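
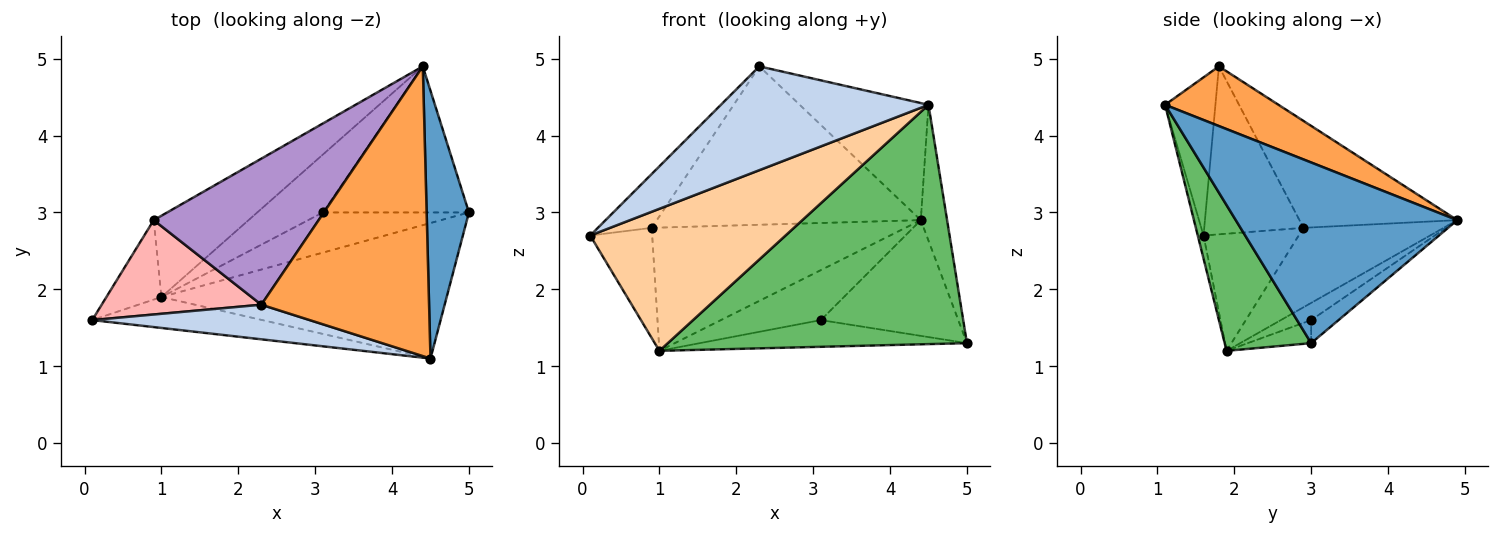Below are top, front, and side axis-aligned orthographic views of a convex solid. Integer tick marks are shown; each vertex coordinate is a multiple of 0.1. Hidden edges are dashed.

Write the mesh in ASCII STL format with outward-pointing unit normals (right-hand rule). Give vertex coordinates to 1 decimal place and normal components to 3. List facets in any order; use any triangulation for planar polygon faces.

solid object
 facet normal 0.967 0.115 0.226
  outer loop
   vertex 4.5 1.1 4.4
   vertex 5.0 3.0 1.3
   vertex 4.4 4.9 2.9
  endloop
 endfacet
 facet normal -0.224 -0.925 0.308
  outer loop
   vertex 2.3 1.8 4.9
   vertex 0.1 1.6 2.7
   vertex 4.5 1.1 4.4
  endloop
 endfacet
 facet normal 0.313 0.356 0.880
  outer loop
   vertex 2.3 1.8 4.9
   vertex 4.5 1.1 4.4
   vertex 4.4 4.9 2.9
  endloop
 endfacet
 facet normal -0.029 -0.977 -0.213
  outer loop
   vertex 1.0 1.9 1.2
   vertex 4.5 1.1 4.4
   vertex 0.1 1.6 2.7
  endloop
 endfacet
 facet normal 0.244 -0.844 -0.478
  outer loop
   vertex 1.0 1.9 1.2
   vertex 5.0 3.0 1.3
   vertex 4.5 1.1 4.4
  endloop
 endfacet
 facet normal -0.780 0.508 -0.366
  outer loop
   vertex 0.9 2.9 2.8
   vertex 1.0 1.9 1.2
   vertex 0.1 1.6 2.7
  endloop
 endfacet
 facet normal -0.419 0.758 -0.500
  outer loop
   vertex 0.9 2.9 2.8
   vertex 4.4 4.9 2.9
   vertex 1.0 1.9 1.2
  endloop
 endfacet
 facet normal -0.675 0.366 0.641
  outer loop
   vertex 0.9 2.9 2.8
   vertex 0.1 1.6 2.7
   vertex 2.3 1.8 4.9
  endloop
 endfacet
 facet normal -0.402 0.673 0.621
  outer loop
   vertex 0.9 2.9 2.8
   vertex 2.3 1.8 4.9
   vertex 4.4 4.9 2.9
  endloop
 endfacet
 facet normal -0.123 0.616 -0.778
  outer loop
   vertex 3.1 3.0 1.6
   vertex 4.4 4.9 2.9
   vertex 5.0 3.0 1.3
  endloop
 endfacet
 facet normal -0.130 0.549 -0.826
  outer loop
   vertex 3.1 3.0 1.6
   vertex 5.0 3.0 1.3
   vertex 1.0 1.9 1.2
  endloop
 endfacet
 facet normal -0.194 0.641 -0.743
  outer loop
   vertex 3.1 3.0 1.6
   vertex 1.0 1.9 1.2
   vertex 4.4 4.9 2.9
  endloop
 endfacet
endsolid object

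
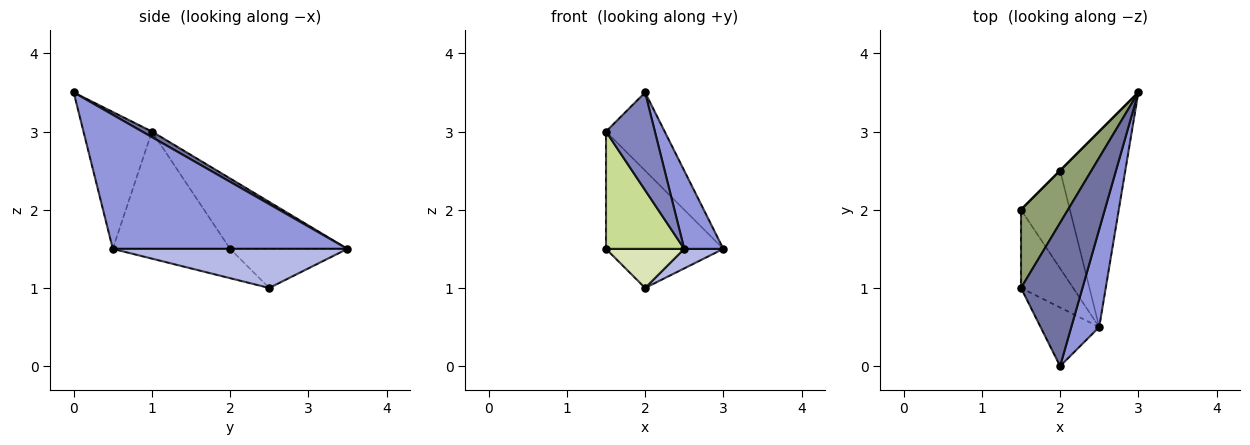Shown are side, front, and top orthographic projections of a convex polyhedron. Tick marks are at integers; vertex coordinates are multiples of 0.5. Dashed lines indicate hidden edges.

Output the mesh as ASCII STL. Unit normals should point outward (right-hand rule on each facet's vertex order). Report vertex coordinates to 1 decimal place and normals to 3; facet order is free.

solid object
 facet normal 0.080 0.477 0.875
  outer loop
   vertex 2.0 0.0 3.5
   vertex 3.0 3.5 1.5
   vertex 1.5 1.0 3.0
  endloop
 endfacet
 facet normal -0.768 -0.549 -0.329
  outer loop
   vertex 2.5 0.5 1.5
   vertex 2.0 0.0 3.5
   vertex 1.5 1.0 3.0
  endloop
 endfacet
 facet normal 0.966 -0.161 0.201
  outer loop
   vertex 2.5 0.5 1.5
   vertex 3.0 3.5 1.5
   vertex 2.0 0.0 3.5
  endloop
 endfacet
 facet normal 0.513 -0.085 -0.854
  outer loop
   vertex 2.5 0.5 1.5
   vertex 2.0 2.5 1.0
   vertex 3.0 3.5 1.5
  endloop
 endfacet
 facet normal -0.640 0.640 0.426
  outer loop
   vertex 1.5 2.0 1.5
   vertex 1.5 1.0 3.0
   vertex 3.0 3.5 1.5
  endloop
 endfacet
 facet normal -0.707 0.707 0.000
  outer loop
   vertex 1.5 2.0 1.5
   vertex 3.0 3.5 1.5
   vertex 2.0 2.5 1.0
  endloop
 endfacet
 facet normal -0.780 -0.520 -0.347
  outer loop
   vertex 1.5 2.0 1.5
   vertex 2.5 0.5 1.5
   vertex 1.5 1.0 3.0
  endloop
 endfacet
 facet normal -0.487 -0.324 -0.811
  outer loop
   vertex 1.5 2.0 1.5
   vertex 2.0 2.5 1.0
   vertex 2.5 0.5 1.5
  endloop
 endfacet
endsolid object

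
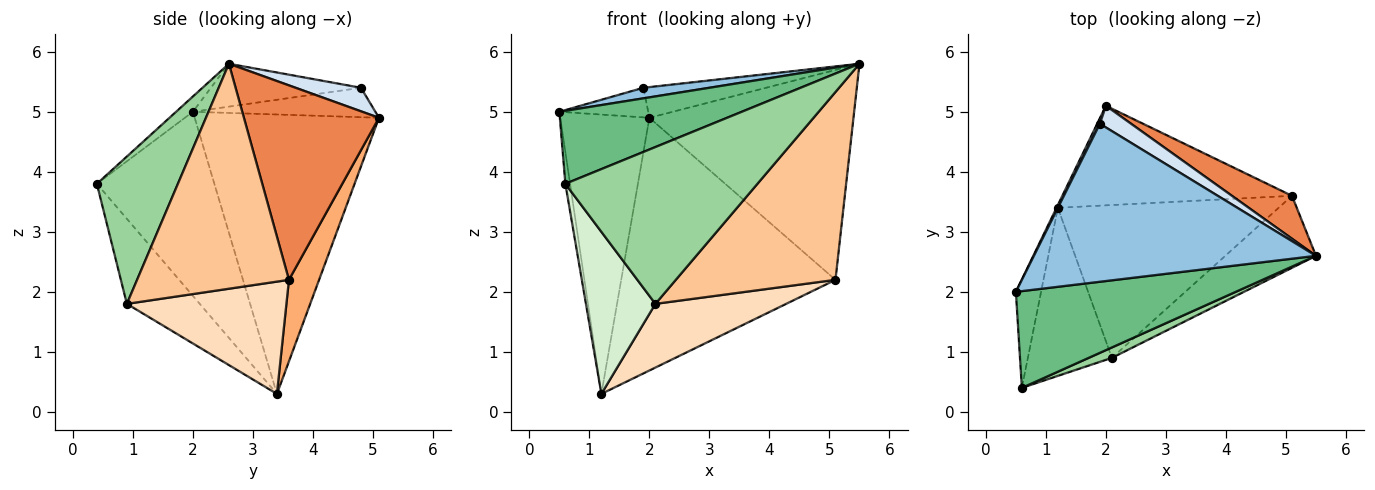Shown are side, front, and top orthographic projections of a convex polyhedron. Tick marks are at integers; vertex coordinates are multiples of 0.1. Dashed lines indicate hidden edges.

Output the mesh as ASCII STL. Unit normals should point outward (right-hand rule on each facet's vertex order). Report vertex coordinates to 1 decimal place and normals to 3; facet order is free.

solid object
 facet normal -0.900 0.435 -0.004
  outer loop
   vertex 1.2 3.4 0.3
   vertex 0.5 2.0 5.0
   vertex 2.0 5.1 4.9
  endloop
 endfacet
 facet normal -0.150 -0.066 0.986
  outer loop
   vertex 1.9 4.8 5.4
   vertex 0.5 2.0 5.0
   vertex 5.5 2.6 5.8
  endloop
 endfacet
 facet normal -0.896 0.436 0.083
  outer loop
   vertex 1.9 4.8 5.4
   vertex 2.0 5.1 4.9
   vertex 0.5 2.0 5.0
  endloop
 endfacet
 facet normal 0.399 0.749 0.529
  outer loop
   vertex 1.9 4.8 5.4
   vertex 5.5 2.6 5.8
   vertex 2.0 5.1 4.9
  endloop
 endfacet
 facet normal 0.544 0.822 0.168
  outer loop
   vertex 5.1 3.6 2.2
   vertex 2.0 5.1 4.9
   vertex 5.5 2.6 5.8
  endloop
 endfacet
 facet normal 0.130 0.923 -0.363
  outer loop
   vertex 5.1 3.6 2.2
   vertex 1.2 3.4 0.3
   vertex 2.0 5.1 4.9
  endloop
 endfacet
 facet normal 0.664 -0.698 -0.268
  outer loop
   vertex 5.1 3.6 2.2
   vertex 5.5 2.6 5.8
   vertex 2.1 0.9 1.8
  endloop
 endfacet
 facet normal 0.425 -0.348 -0.836
  outer loop
   vertex 5.1 3.6 2.2
   vertex 2.1 0.9 1.8
   vertex 1.2 3.4 0.3
  endloop
 endfacet
 facet normal -0.055 -0.601 0.797
  outer loop
   vertex 0.6 0.4 3.8
   vertex 5.5 2.6 5.8
   vertex 0.5 2.0 5.0
  endloop
 endfacet
 facet normal 0.388 -0.920 0.061
  outer loop
   vertex 0.6 0.4 3.8
   vertex 2.1 0.9 1.8
   vertex 5.5 2.6 5.8
  endloop
 endfacet
 facet normal -0.990 0.040 -0.136
  outer loop
   vertex 0.6 0.4 3.8
   vertex 0.5 2.0 5.0
   vertex 1.2 3.4 0.3
  endloop
 endfacet
 facet normal -0.589 -0.561 -0.582
  outer loop
   vertex 0.6 0.4 3.8
   vertex 1.2 3.4 0.3
   vertex 2.1 0.9 1.8
  endloop
 endfacet
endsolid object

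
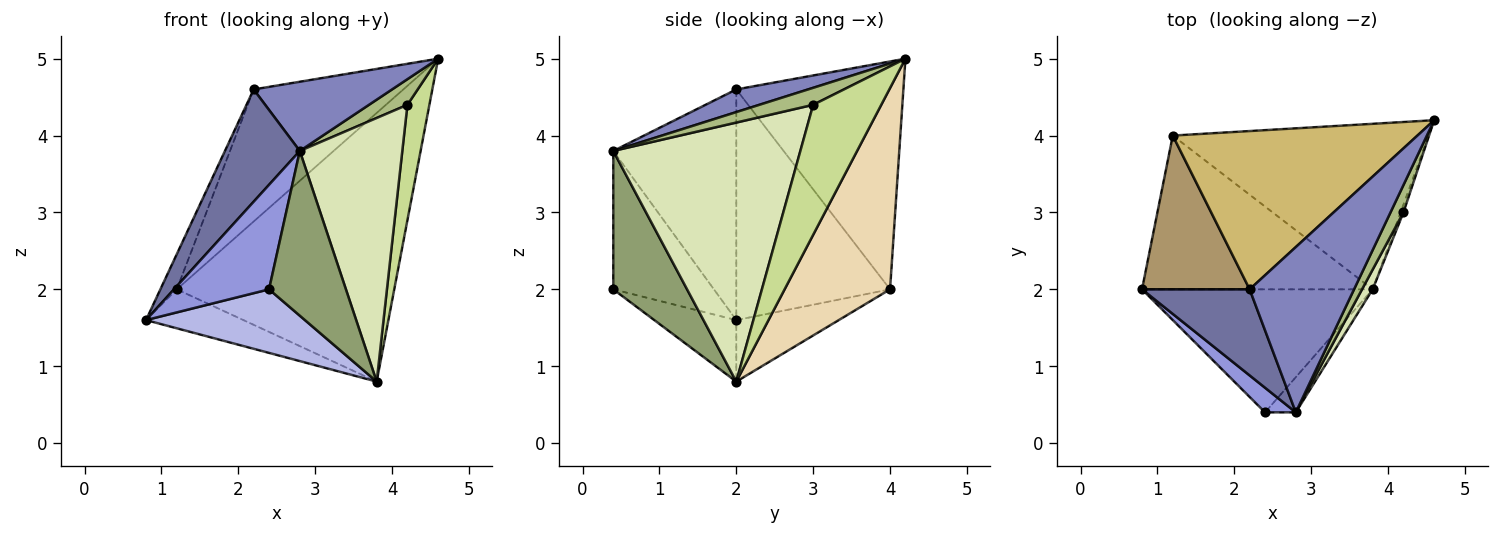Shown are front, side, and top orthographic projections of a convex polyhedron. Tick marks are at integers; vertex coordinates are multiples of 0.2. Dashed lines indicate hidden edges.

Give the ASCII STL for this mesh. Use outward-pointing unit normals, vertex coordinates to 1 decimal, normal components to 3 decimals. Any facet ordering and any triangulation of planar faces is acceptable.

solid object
 facet normal -0.794 -0.483 0.370
  outer loop
   vertex 2.2 2.0 4.6
   vertex 0.8 2.0 1.6
   vertex 2.8 0.4 3.8
  endloop
 endfacet
 facet normal 0.196 -0.379 0.904
  outer loop
   vertex 2.2 2.0 4.6
   vertex 2.8 0.4 3.8
   vertex 4.6 4.2 5.0
  endloop
 endfacet
 facet normal -0.718 -0.678 0.159
  outer loop
   vertex 2.4 0.4 2.0
   vertex 2.8 0.4 3.8
   vertex 0.8 2.0 1.6
  endloop
 endfacet
 facet normal -0.231 -0.447 -0.864
  outer loop
   vertex 2.4 0.4 2.0
   vertex 0.8 2.0 1.6
   vertex 3.8 2.0 0.8
  endloop
 endfacet
 facet normal 0.684 -0.713 -0.152
  outer loop
   vertex 2.4 0.4 2.0
   vertex 3.8 2.0 0.8
   vertex 2.8 0.4 3.8
  endloop
 endfacet
 facet normal 0.692 -0.494 0.527
  outer loop
   vertex 4.2 3.0 4.4
   vertex 4.6 4.2 5.0
   vertex 2.8 0.4 3.8
  endloop
 endfacet
 facet normal 0.952 -0.307 -0.020
  outer loop
   vertex 4.2 3.0 4.4
   vertex 3.8 2.0 0.8
   vertex 4.6 4.2 5.0
  endloop
 endfacet
 facet normal 0.876 -0.480 0.036
  outer loop
   vertex 4.2 3.0 4.4
   vertex 2.8 0.4 3.8
   vertex 3.8 2.0 0.8
  endloop
 endfacet
 facet normal -0.902 0.096 0.421
  outer loop
   vertex 1.2 4.0 2.0
   vertex 0.8 2.0 1.6
   vertex 2.2 2.0 4.6
  endloop
 endfacet
 facet normal -0.582 0.521 0.625
  outer loop
   vertex 1.2 4.0 2.0
   vertex 2.2 2.0 4.6
   vertex 4.6 4.2 5.0
  endloop
 endfacet
 facet normal -0.250 0.238 -0.939
  outer loop
   vertex 1.2 4.0 2.0
   vertex 3.8 2.0 0.8
   vertex 0.8 2.0 1.6
  endloop
 endfacet
 facet normal 0.382 0.787 -0.485
  outer loop
   vertex 1.2 4.0 2.0
   vertex 4.6 4.2 5.0
   vertex 3.8 2.0 0.8
  endloop
 endfacet
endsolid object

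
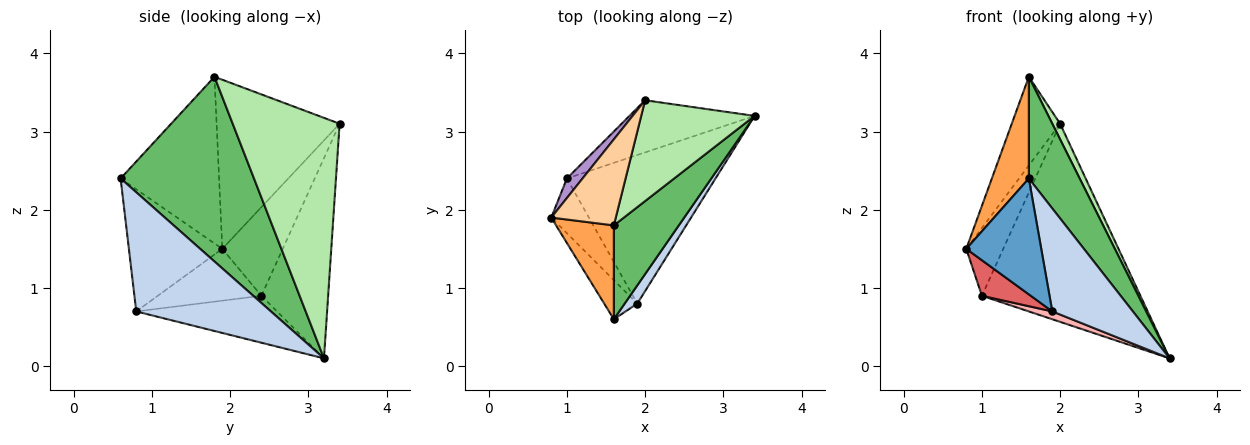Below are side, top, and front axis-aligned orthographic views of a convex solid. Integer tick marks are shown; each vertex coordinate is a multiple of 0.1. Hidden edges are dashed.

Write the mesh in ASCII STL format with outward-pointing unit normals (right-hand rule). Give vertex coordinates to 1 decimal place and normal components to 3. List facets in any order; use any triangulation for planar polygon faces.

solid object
 facet normal -0.763 -0.613 -0.207
  outer loop
   vertex 1.9 0.8 0.7
   vertex 1.6 0.6 2.4
   vertex 0.8 1.9 1.5
  endloop
 endfacet
 facet normal 0.855 -0.511 0.091
  outer loop
   vertex 1.9 0.8 0.7
   vertex 3.4 3.2 0.1
   vertex 1.6 0.6 2.4
  endloop
 endfacet
 facet normal -0.890 -0.334 0.309
  outer loop
   vertex 1.6 1.8 3.7
   vertex 0.8 1.9 1.5
   vertex 1.6 0.6 2.4
  endloop
 endfacet
 facet normal -0.877 0.345 0.335
  outer loop
   vertex 1.6 1.8 3.7
   vertex 2.0 3.4 3.1
   vertex 0.8 1.9 1.5
  endloop
 endfacet
 facet normal 0.888 -0.338 0.312
  outer loop
   vertex 1.6 1.8 3.7
   vertex 1.6 0.6 2.4
   vertex 3.4 3.2 0.1
  endloop
 endfacet
 facet normal 0.903 -0.066 0.426
  outer loop
   vertex 1.6 1.8 3.7
   vertex 3.4 3.2 0.1
   vertex 2.0 3.4 3.1
  endloop
 endfacet
 facet normal -0.756 -0.357 -0.549
  outer loop
   vertex 1.0 2.4 0.9
   vertex 1.9 0.8 0.7
   vertex 0.8 1.9 1.5
  endloop
 endfacet
 facet normal -0.301 -0.050 -0.952
  outer loop
   vertex 1.0 2.4 0.9
   vertex 3.4 3.2 0.1
   vertex 1.9 0.8 0.7
  endloop
 endfacet
 facet normal -0.844 0.516 0.149
  outer loop
   vertex 1.0 2.4 0.9
   vertex 0.8 1.9 1.5
   vertex 2.0 3.4 3.1
  endloop
 endfacet
 facet normal -0.377 0.896 -0.236
  outer loop
   vertex 1.0 2.4 0.9
   vertex 2.0 3.4 3.1
   vertex 3.4 3.2 0.1
  endloop
 endfacet
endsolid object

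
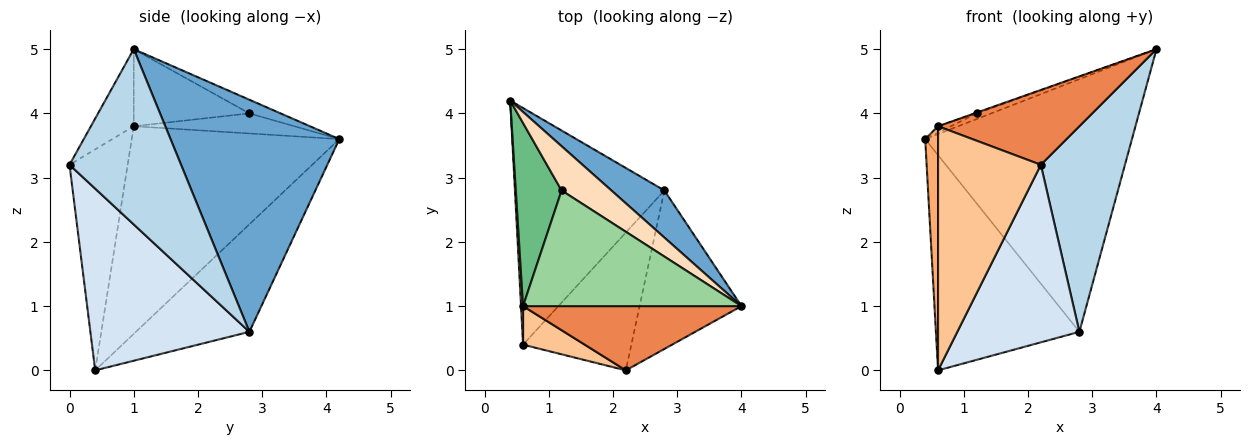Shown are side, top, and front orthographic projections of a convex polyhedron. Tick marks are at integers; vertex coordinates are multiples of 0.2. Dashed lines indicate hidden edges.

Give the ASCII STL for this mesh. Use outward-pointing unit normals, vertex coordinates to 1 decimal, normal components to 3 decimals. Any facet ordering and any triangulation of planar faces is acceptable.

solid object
 facet normal 0.626 0.767 0.143
  outer loop
   vertex 2.8 2.8 0.6
   vertex 0.4 4.2 3.6
   vertex 4.0 1.0 5.0
  endloop
 endfacet
 facet normal -0.470 0.594 -0.653
  outer loop
   vertex 2.8 2.8 0.6
   vertex 0.6 0.4 0.0
   vertex 0.4 4.2 3.6
  endloop
 endfacet
 facet normal 0.724 -0.546 -0.421
  outer loop
   vertex 2.8 2.8 0.6
   vertex 4.0 1.0 5.0
   vertex 2.2 0.0 3.2
  endloop
 endfacet
 facet normal 0.717 -0.551 -0.427
  outer loop
   vertex 2.8 2.8 0.6
   vertex 2.2 0.0 3.2
   vertex 0.6 0.4 0.0
  endloop
 endfacet
 facet normal -0.224 -0.739 0.635
  outer loop
   vertex 0.6 1.0 3.8
   vertex 2.2 0.0 3.2
   vertex 4.0 1.0 5.0
  endloop
 endfacet
 facet normal -0.998 -0.062 0.010
  outer loop
   vertex 0.6 1.0 3.8
   vertex 0.4 4.2 3.6
   vertex 0.6 0.4 0.0
  endloop
 endfacet
 facet normal -0.488 -0.862 0.136
  outer loop
   vertex 0.6 1.0 3.8
   vertex 0.6 0.4 0.0
   vertex 2.2 0.0 3.2
  endloop
 endfacet
 facet normal -0.262 0.123 0.957
  outer loop
   vertex 1.2 2.8 4.0
   vertex 4.0 1.0 5.0
   vertex 0.4 4.2 3.6
  endloop
 endfacet
 facet normal -0.401 0.032 0.915
  outer loop
   vertex 1.2 2.8 4.0
   vertex 0.4 4.2 3.6
   vertex 0.6 1.0 3.8
  endloop
 endfacet
 facet normal -0.333 0.006 0.943
  outer loop
   vertex 1.2 2.8 4.0
   vertex 0.6 1.0 3.8
   vertex 4.0 1.0 5.0
  endloop
 endfacet
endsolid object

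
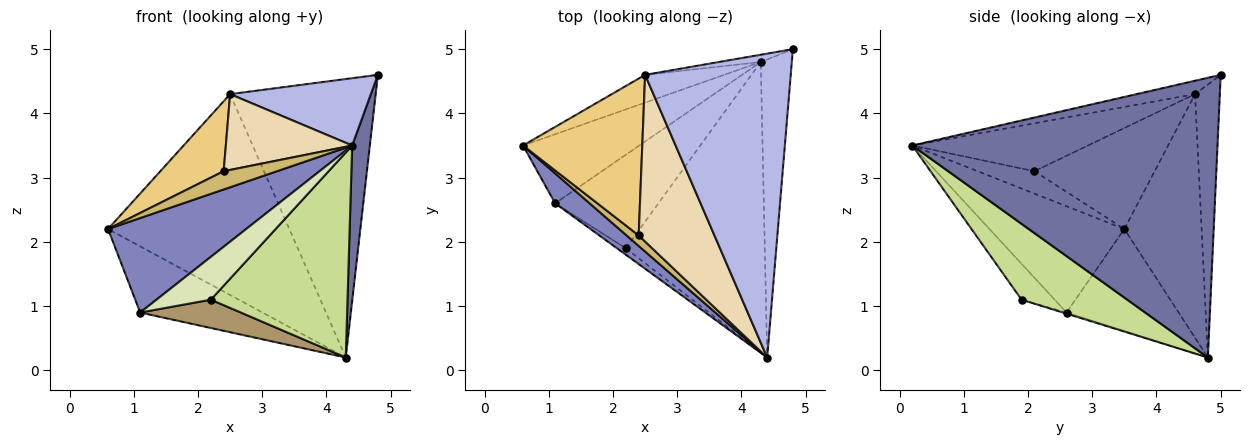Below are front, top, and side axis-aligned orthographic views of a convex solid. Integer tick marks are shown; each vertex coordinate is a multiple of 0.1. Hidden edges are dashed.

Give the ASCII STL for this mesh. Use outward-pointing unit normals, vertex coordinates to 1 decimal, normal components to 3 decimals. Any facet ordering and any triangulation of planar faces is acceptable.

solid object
 facet normal 0.992 -0.057 -0.110
  outer loop
   vertex 4.3 4.8 0.2
   vertex 4.8 5.0 4.6
   vertex 4.4 0.2 3.5
  endloop
 endfacet
 facet normal -0.681 -0.698 0.221
  outer loop
   vertex 1.1 2.6 0.9
   vertex 4.4 0.2 3.5
   vertex 0.6 3.5 2.2
  endloop
 endfacet
 facet normal -0.535 0.584 -0.610
  outer loop
   vertex 1.1 2.6 0.9
   vertex 0.6 3.5 2.2
   vertex 4.3 4.8 0.2
  endloop
 endfacet
 facet normal -0.089 -0.215 0.972
  outer loop
   vertex 2.5 4.6 4.3
   vertex 4.4 0.2 3.5
   vertex 4.8 5.0 4.6
  endloop
 endfacet
 facet normal -0.389 0.913 -0.126
  outer loop
   vertex 2.5 4.6 4.3
   vertex 4.3 4.8 0.2
   vertex 0.6 3.5 2.2
  endloop
 endfacet
 facet normal -0.168 0.985 -0.026
  outer loop
   vertex 2.5 4.6 4.3
   vertex 4.8 5.0 4.6
   vertex 4.3 4.8 0.2
  endloop
 endfacet
 facet normal 0.407 -0.527 -0.746
  outer loop
   vertex 2.2 1.9 1.1
   vertex 4.3 4.8 0.2
   vertex 4.4 0.2 3.5
  endloop
 endfacet
 facet normal -0.516 -0.847 -0.127
  outer loop
   vertex 2.2 1.9 1.1
   vertex 4.4 0.2 3.5
   vertex 1.1 2.6 0.9
  endloop
 endfacet
 facet normal -0.010 -0.290 -0.957
  outer loop
   vertex 2.2 1.9 1.1
   vertex 1.1 2.6 0.9
   vertex 4.3 4.8 0.2
  endloop
 endfacet
 facet normal -0.678 -0.637 0.366
  outer loop
   vertex 2.4 2.1 3.1
   vertex 0.6 3.5 2.2
   vertex 4.4 0.2 3.5
  endloop
 endfacet
 facet normal -0.612 -0.322 0.722
  outer loop
   vertex 2.4 2.1 3.1
   vertex 2.5 4.6 4.3
   vertex 0.6 3.5 2.2
  endloop
 endfacet
 facet normal -0.499 -0.359 0.789
  outer loop
   vertex 2.4 2.1 3.1
   vertex 4.4 0.2 3.5
   vertex 2.5 4.6 4.3
  endloop
 endfacet
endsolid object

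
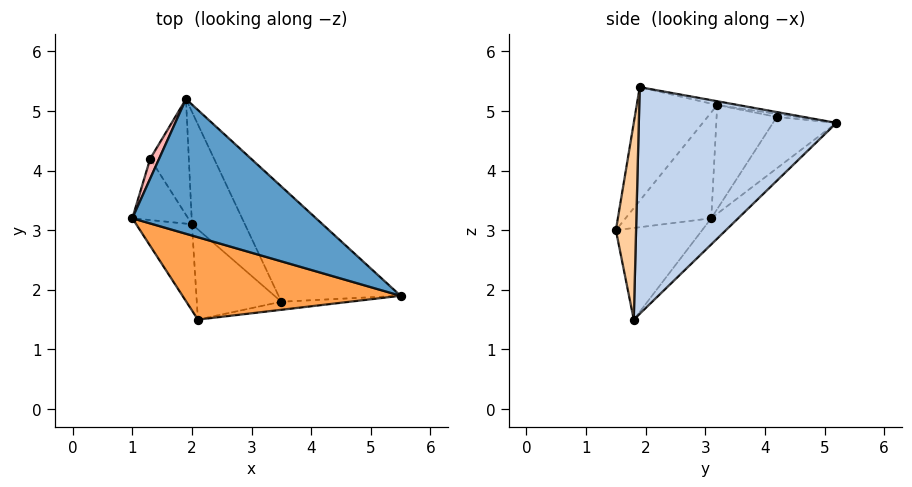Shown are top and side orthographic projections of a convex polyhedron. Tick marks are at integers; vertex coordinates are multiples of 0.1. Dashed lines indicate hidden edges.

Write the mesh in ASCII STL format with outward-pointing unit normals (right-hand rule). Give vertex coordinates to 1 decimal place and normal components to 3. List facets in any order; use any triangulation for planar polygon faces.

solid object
 facet normal -0.020 0.157 0.987
  outer loop
   vertex 1.9 5.2 4.8
   vertex 1.0 3.2 5.1
   vertex 5.5 1.9 5.4
  endloop
 endfacet
 facet normal 0.663 0.658 -0.357
  outer loop
   vertex 3.5 1.8 1.5
   vertex 1.9 5.2 4.8
   vertex 5.5 1.9 5.4
  endloop
 endfacet
 facet normal -0.269 -0.813 0.517
  outer loop
   vertex 2.1 1.5 3.0
   vertex 5.5 1.9 5.4
   vertex 1.0 3.2 5.1
  endloop
 endfacet
 facet normal 0.154 -0.987 -0.054
  outer loop
   vertex 2.1 1.5 3.0
   vertex 3.5 1.8 1.5
   vertex 5.5 1.9 5.4
  endloop
 endfacet
 facet normal -0.369 0.552 -0.748
  outer loop
   vertex 2.0 3.1 3.2
   vertex 1.9 5.2 4.8
   vertex 3.5 1.8 1.5
  endloop
 endfacet
 facet normal -0.734 0.039 -0.678
  outer loop
   vertex 2.0 3.1 3.2
   vertex 3.5 1.8 1.5
   vertex 2.1 1.5 3.0
  endloop
 endfacet
 facet normal -0.885 0.003 -0.466
  outer loop
   vertex 2.0 3.1 3.2
   vertex 2.1 1.5 3.0
   vertex 1.0 3.2 5.1
  endloop
 endfacet
 facet normal -0.304 0.274 0.912
  outer loop
   vertex 1.3 4.2 4.9
   vertex 1.0 3.2 5.1
   vertex 1.9 5.2 4.8
  endloop
 endfacet
 facet normal -0.869 0.167 -0.466
  outer loop
   vertex 1.3 4.2 4.9
   vertex 2.0 3.1 3.2
   vertex 1.0 3.2 5.1
  endloop
 endfacet
 facet normal -0.737 0.387 -0.554
  outer loop
   vertex 1.3 4.2 4.9
   vertex 1.9 5.2 4.8
   vertex 2.0 3.1 3.2
  endloop
 endfacet
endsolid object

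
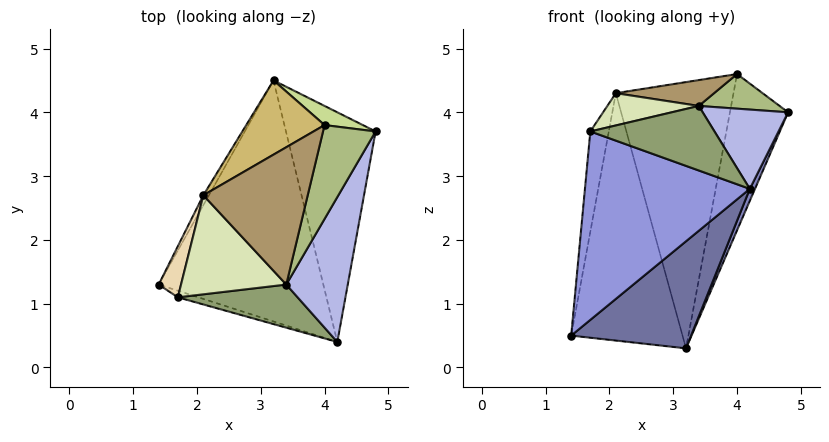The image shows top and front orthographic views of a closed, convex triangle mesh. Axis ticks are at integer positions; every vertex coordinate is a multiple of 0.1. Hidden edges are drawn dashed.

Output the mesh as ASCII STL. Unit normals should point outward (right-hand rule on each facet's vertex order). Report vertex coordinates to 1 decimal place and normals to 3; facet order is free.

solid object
 facet normal 0.527 -0.345 -0.777
  outer loop
   vertex 3.2 4.5 0.3
   vertex 4.2 0.4 2.8
   vertex 1.4 1.3 0.5
  endloop
 endfacet
 facet normal 0.916 -0.021 -0.401
  outer loop
   vertex 3.2 4.5 0.3
   vertex 4.8 3.7 4.0
   vertex 4.2 0.4 2.8
  endloop
 endfacet
 facet normal -0.281 -0.959 -0.034
  outer loop
   vertex 1.7 1.1 3.7
   vertex 1.4 1.3 0.5
   vertex 4.2 0.4 2.8
  endloop
 endfacet
 facet normal 0.663 -0.359 0.657
  outer loop
   vertex 3.4 1.3 4.1
   vertex 4.2 0.4 2.8
   vertex 4.8 3.7 4.0
  endloop
 endfacet
 facet normal -0.033 -0.831 0.555
  outer loop
   vertex 3.4 1.3 4.1
   vertex 1.7 1.1 3.7
   vertex 4.2 0.4 2.8
  endloop
 endfacet
 facet normal 0.551 -0.289 0.783
  outer loop
   vertex 4.0 3.8 4.6
   vertex 3.4 1.3 4.1
   vertex 4.8 3.7 4.0
  endloop
 endfacet
 facet normal 0.210 0.970 0.119
  outer loop
   vertex 4.0 3.8 4.6
   vertex 4.8 3.7 4.0
   vertex 3.2 4.5 0.3
  endloop
 endfacet
 facet normal -0.184 -0.304 0.935
  outer loop
   vertex 2.1 2.7 4.3
   vertex 1.7 1.1 3.7
   vertex 3.4 1.3 4.1
  endloop
 endfacet
 facet normal -0.048 -0.185 0.982
  outer loop
   vertex 2.1 2.7 4.3
   vertex 3.4 1.3 4.1
   vertex 4.0 3.8 4.6
  endloop
 endfacet
 facet normal -0.515 0.826 0.230
  outer loop
   vertex 2.1 2.7 4.3
   vertex 4.0 3.8 4.6
   vertex 3.2 4.5 0.3
  endloop
 endfacet
 facet normal -0.872 0.489 -0.020
  outer loop
   vertex 2.1 2.7 4.3
   vertex 3.2 4.5 0.3
   vertex 1.4 1.3 0.5
  endloop
 endfacet
 facet normal -0.973 0.204 0.104
  outer loop
   vertex 2.1 2.7 4.3
   vertex 1.4 1.3 0.5
   vertex 1.7 1.1 3.7
  endloop
 endfacet
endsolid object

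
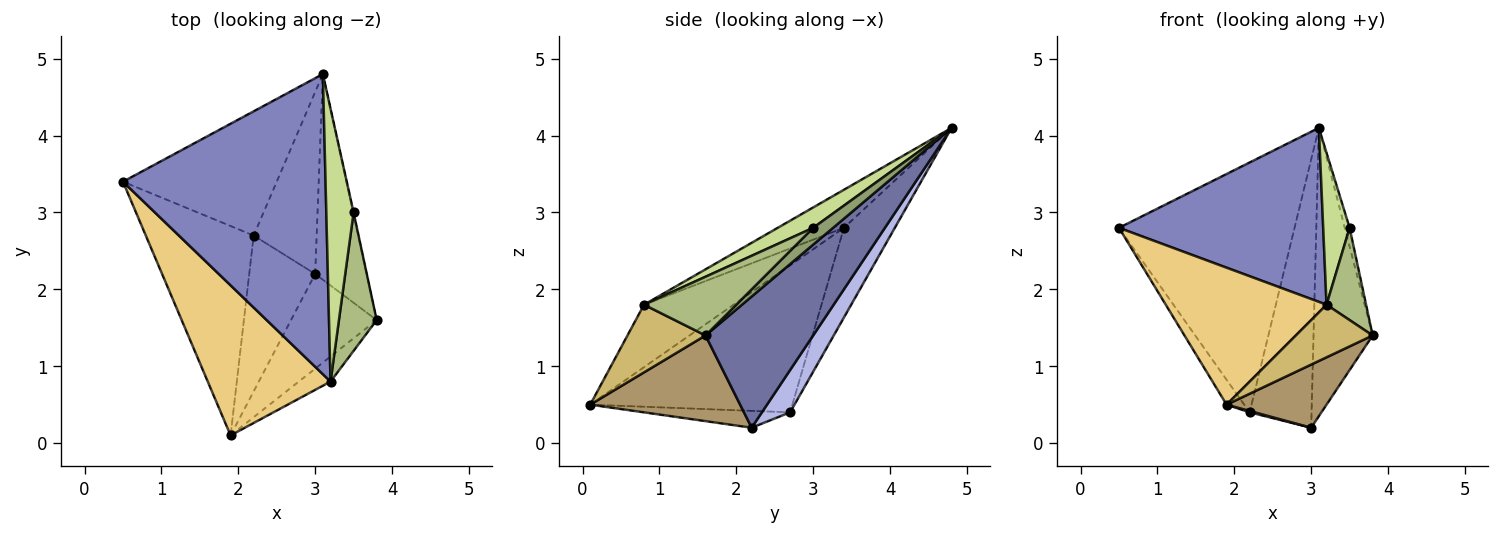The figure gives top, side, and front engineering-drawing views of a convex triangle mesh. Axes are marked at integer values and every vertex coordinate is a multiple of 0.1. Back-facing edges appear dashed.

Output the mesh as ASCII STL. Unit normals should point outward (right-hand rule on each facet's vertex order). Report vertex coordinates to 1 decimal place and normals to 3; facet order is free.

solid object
 facet normal 0.829 0.455 -0.325
  outer loop
   vertex 3.0 2.2 0.2
   vertex 3.1 4.8 4.1
   vertex 3.8 1.6 1.4
  endloop
 endfacet
 facet normal -0.160 -0.495 0.854
  outer loop
   vertex 3.2 0.8 1.8
   vertex 3.1 4.8 4.1
   vertex 0.5 3.4 2.8
  endloop
 endfacet
 facet normal -0.251 0.867 -0.431
  outer loop
   vertex 2.2 2.7 0.4
   vertex 0.5 3.4 2.8
   vertex 3.1 4.8 4.1
  endloop
 endfacet
 facet normal 0.353 0.774 -0.525
  outer loop
   vertex 2.2 2.7 0.4
   vertex 3.1 4.8 4.1
   vertex 3.0 2.2 0.2
  endloop
 endfacet
 facet normal 0.971 0.236 -0.028
  outer loop
   vertex 3.5 3.0 2.8
   vertex 3.8 1.6 1.4
   vertex 3.1 4.8 4.1
  endloop
 endfacet
 facet normal 0.791 -0.339 0.509
  outer loop
   vertex 3.5 3.0 2.8
   vertex 3.2 0.8 1.8
   vertex 3.8 1.6 1.4
  endloop
 endfacet
 facet normal 0.546 -0.407 0.732
  outer loop
   vertex 3.5 3.0 2.8
   vertex 3.1 4.8 4.1
   vertex 3.2 0.8 1.8
  endloop
 endfacet
 facet normal -0.248 -0.009 -0.969
  outer loop
   vertex 1.9 0.1 0.5
   vertex 2.2 2.7 0.4
   vertex 3.0 2.2 0.2
  endloop
 endfacet
 facet normal 0.640 -0.426 -0.640
  outer loop
   vertex 1.9 0.1 0.5
   vertex 3.0 2.2 0.2
   vertex 3.8 1.6 1.4
  endloop
 endfacet
 facet normal 0.676 -0.665 -0.317
  outer loop
   vertex 1.9 0.1 0.5
   vertex 3.8 1.6 1.4
   vertex 3.2 0.8 1.8
  endloop
 endfacet
 facet normal -0.352 -0.631 0.691
  outer loop
   vertex 1.9 0.1 0.5
   vertex 3.2 0.8 1.8
   vertex 0.5 3.4 2.8
  endloop
 endfacet
 facet normal -0.804 0.070 -0.590
  outer loop
   vertex 1.9 0.1 0.5
   vertex 0.5 3.4 2.8
   vertex 2.2 2.7 0.4
  endloop
 endfacet
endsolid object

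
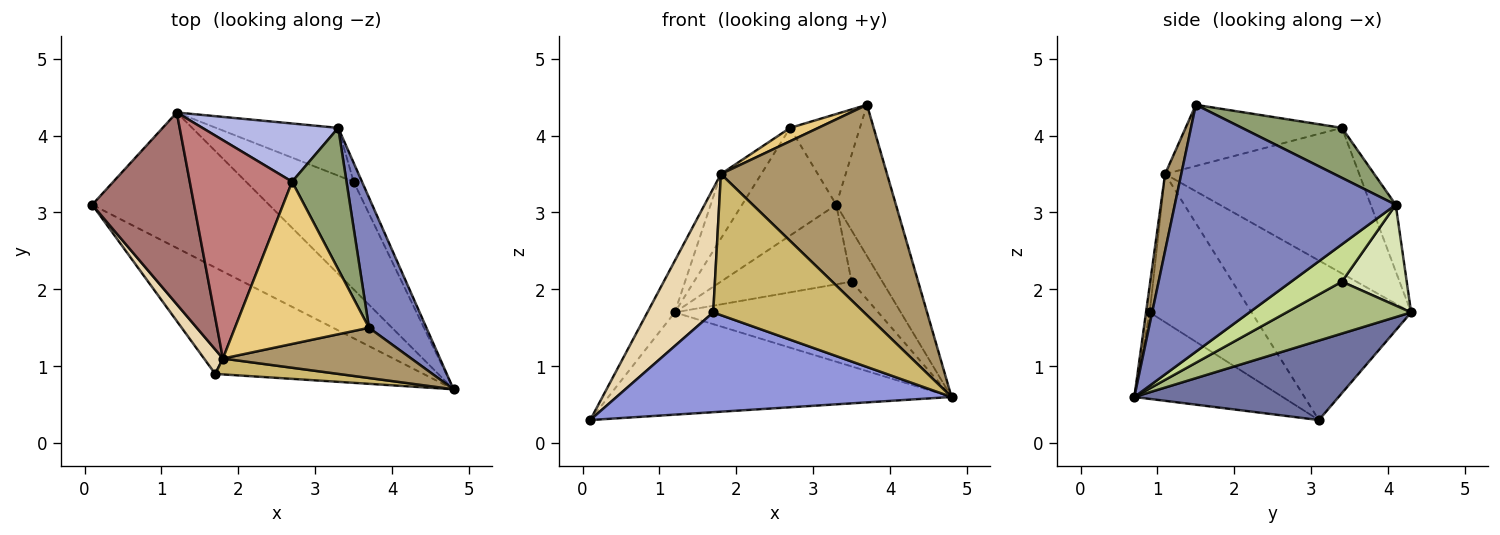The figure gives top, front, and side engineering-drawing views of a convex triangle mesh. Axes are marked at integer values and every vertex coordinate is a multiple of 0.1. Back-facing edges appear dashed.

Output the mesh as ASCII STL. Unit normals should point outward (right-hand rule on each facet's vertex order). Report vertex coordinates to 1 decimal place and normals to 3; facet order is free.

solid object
 facet normal 0.338 0.567 -0.751
  outer loop
   vertex 1.2 4.3 1.7
   vertex 4.8 0.7 0.6
   vertex 0.1 3.1 0.3
  endloop
 endfacet
 facet normal 0.942 0.254 0.219
  outer loop
   vertex 3.3 4.1 3.1
   vertex 3.7 1.5 4.4
   vertex 4.8 0.7 0.6
  endloop
 endfacet
 facet normal -0.290 -0.655 -0.698
  outer loop
   vertex 1.7 0.9 1.7
   vertex 0.1 3.1 0.3
   vertex 4.8 0.7 0.6
  endloop
 endfacet
 facet normal -0.227 0.857 0.463
  outer loop
   vertex 2.7 3.4 4.1
   vertex 3.3 4.1 3.1
   vertex 1.2 4.3 1.7
  endloop
 endfacet
 facet normal 0.612 0.427 0.666
  outer loop
   vertex 2.7 3.4 4.1
   vertex 3.7 1.5 4.4
   vertex 3.3 4.1 3.1
  endloop
 endfacet
 facet normal 0.354 0.579 -0.735
  outer loop
   vertex 3.5 3.4 2.1
   vertex 4.8 0.7 0.6
   vertex 1.2 4.3 1.7
  endloop
 endfacet
 facet normal 0.840 0.509 -0.188
  outer loop
   vertex 3.5 3.4 2.1
   vertex 3.3 4.1 3.1
   vertex 4.8 0.7 0.6
  endloop
 endfacet
 facet normal 0.391 0.789 -0.474
  outer loop
   vertex 3.5 3.4 2.1
   vertex 1.2 4.3 1.7
   vertex 3.3 4.1 3.1
  endloop
 endfacet
 facet normal 0.094 -0.968 0.231
  outer loop
   vertex 1.8 1.1 3.5
   vertex 4.8 0.7 0.6
   vertex 3.7 1.5 4.4
  endloop
 endfacet
 facet normal -0.024 -0.993 0.112
  outer loop
   vertex 1.8 1.1 3.5
   vertex 1.7 0.9 1.7
   vertex 4.8 0.7 0.6
  endloop
 endfacet
 facet normal -0.414 -0.075 0.907
  outer loop
   vertex 1.8 1.1 3.5
   vertex 3.7 1.5 4.4
   vertex 2.7 3.4 4.1
  endloop
 endfacet
 facet normal -0.835 -0.540 0.106
  outer loop
   vertex 1.8 1.1 3.5
   vertex 0.1 3.1 0.3
   vertex 1.7 0.9 1.7
  endloop
 endfacet
 facet normal -0.834 0.143 0.533
  outer loop
   vertex 1.8 1.1 3.5
   vertex 1.2 4.3 1.7
   vertex 0.1 3.1 0.3
  endloop
 endfacet
 facet normal -0.807 0.168 0.567
  outer loop
   vertex 1.8 1.1 3.5
   vertex 2.7 3.4 4.1
   vertex 1.2 4.3 1.7
  endloop
 endfacet
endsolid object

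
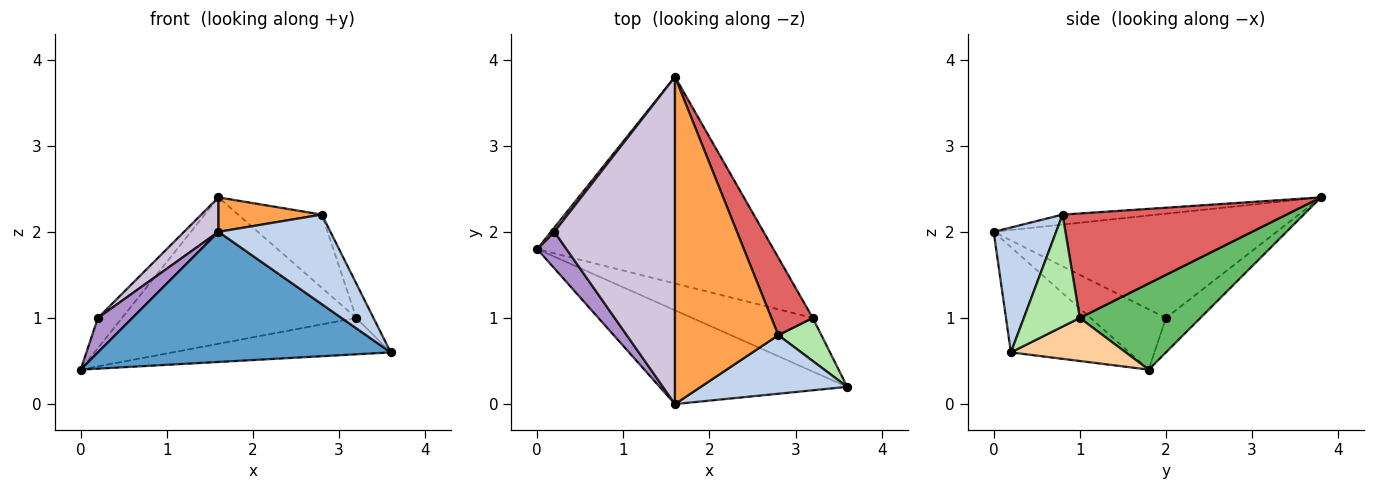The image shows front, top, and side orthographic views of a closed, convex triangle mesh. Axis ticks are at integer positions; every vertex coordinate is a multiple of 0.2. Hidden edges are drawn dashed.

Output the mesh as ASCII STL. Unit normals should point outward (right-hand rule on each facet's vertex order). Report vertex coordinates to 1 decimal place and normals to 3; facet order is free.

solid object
 facet normal -0.312 -0.771 -0.555
  outer loop
   vertex 1.6 0.0 2.0
   vertex 0.0 1.8 0.4
   vertex 3.6 0.2 0.6
  endloop
 endfacet
 facet normal 0.423 -0.758 0.496
  outer loop
   vertex 2.8 0.8 2.2
   vertex 1.6 0.0 2.0
   vertex 3.6 0.2 0.6
  endloop
 endfacet
 facet normal -0.096 -0.104 0.990
  outer loop
   vertex 2.8 0.8 2.2
   vertex 1.6 3.8 2.4
   vertex 1.6 0.0 2.0
  endloop
 endfacet
 facet normal 0.283 0.538 -0.794
  outer loop
   vertex 3.2 1.0 1.0
   vertex 3.6 0.2 0.6
   vertex 0.0 1.8 0.4
  endloop
 endfacet
 facet normal 0.285 0.554 -0.782
  outer loop
   vertex 3.2 1.0 1.0
   vertex 0.0 1.8 0.4
   vertex 1.6 3.8 2.4
  endloop
 endfacet
 facet normal 0.897 0.276 0.345
  outer loop
   vertex 3.2 1.0 1.0
   vertex 2.8 0.8 2.2
   vertex 3.6 0.2 0.6
  endloop
 endfacet
 facet normal 0.878 0.328 0.347
  outer loop
   vertex 3.2 1.0 1.0
   vertex 1.6 3.8 2.4
   vertex 2.8 0.8 2.2
  endloop
 endfacet
 facet normal -0.816 0.572 0.082
  outer loop
   vertex 0.2 2.0 1.0
   vertex 1.6 3.8 2.4
   vertex 0.0 1.8 0.4
  endloop
 endfacet
 facet normal -0.832 -0.380 0.404
  outer loop
   vertex 0.2 2.0 1.0
   vertex 0.0 1.8 0.4
   vertex 1.6 0.0 2.0
  endloop
 endfacet
 facet normal -0.652 -0.079 0.754
  outer loop
   vertex 0.2 2.0 1.0
   vertex 1.6 0.0 2.0
   vertex 1.6 3.8 2.4
  endloop
 endfacet
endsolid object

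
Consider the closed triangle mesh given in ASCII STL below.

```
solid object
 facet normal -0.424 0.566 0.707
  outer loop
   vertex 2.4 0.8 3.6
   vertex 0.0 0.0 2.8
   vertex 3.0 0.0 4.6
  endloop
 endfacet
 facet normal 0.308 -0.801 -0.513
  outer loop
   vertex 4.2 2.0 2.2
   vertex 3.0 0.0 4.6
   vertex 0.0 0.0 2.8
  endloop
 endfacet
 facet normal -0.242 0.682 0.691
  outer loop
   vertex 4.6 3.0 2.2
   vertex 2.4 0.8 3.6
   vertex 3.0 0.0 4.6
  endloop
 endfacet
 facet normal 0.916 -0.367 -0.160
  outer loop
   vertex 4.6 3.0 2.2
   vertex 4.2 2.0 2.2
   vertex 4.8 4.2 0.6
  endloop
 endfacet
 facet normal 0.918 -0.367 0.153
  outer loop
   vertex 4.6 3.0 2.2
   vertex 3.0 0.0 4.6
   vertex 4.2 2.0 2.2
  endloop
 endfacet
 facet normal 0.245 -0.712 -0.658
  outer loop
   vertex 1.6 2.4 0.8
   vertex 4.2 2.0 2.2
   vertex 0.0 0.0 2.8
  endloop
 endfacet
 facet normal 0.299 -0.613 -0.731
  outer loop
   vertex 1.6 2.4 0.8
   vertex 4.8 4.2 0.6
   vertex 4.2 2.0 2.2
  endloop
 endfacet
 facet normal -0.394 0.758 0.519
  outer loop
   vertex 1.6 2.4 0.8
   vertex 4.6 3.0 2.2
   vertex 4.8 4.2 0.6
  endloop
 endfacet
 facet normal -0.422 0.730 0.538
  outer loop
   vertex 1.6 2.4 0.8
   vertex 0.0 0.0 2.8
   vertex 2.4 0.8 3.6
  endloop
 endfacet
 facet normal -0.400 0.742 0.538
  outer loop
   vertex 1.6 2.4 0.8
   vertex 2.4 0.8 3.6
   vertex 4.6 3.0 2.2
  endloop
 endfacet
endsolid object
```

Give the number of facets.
10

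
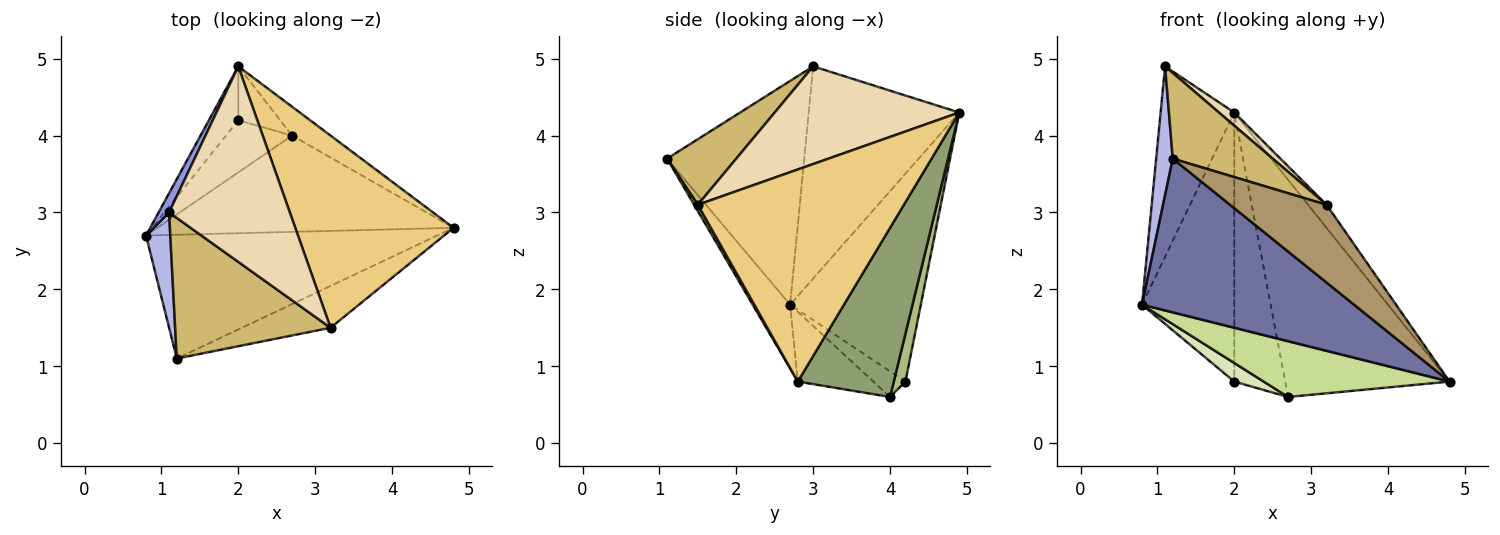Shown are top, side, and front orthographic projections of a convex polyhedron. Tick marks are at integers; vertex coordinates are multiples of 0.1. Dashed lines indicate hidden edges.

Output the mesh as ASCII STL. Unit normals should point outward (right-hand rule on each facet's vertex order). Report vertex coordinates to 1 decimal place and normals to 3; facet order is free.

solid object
 facet normal -0.136 -0.772 -0.621
  outer loop
   vertex 1.2 1.1 3.7
   vertex 0.8 2.7 1.8
   vertex 4.8 2.8 0.8
  endloop
 endfacet
 facet normal -0.812 0.573 -0.115
  outer loop
   vertex 2.0 4.2 0.8
   vertex 0.8 2.7 1.8
   vertex 2.0 4.9 4.3
  endloop
 endfacet
 facet normal -0.897 0.439 0.044
  outer loop
   vertex 1.1 3.0 4.9
   vertex 2.0 4.9 4.3
   vertex 0.8 2.7 1.8
  endloop
 endfacet
 facet normal -0.987 -0.120 0.107
  outer loop
   vertex 1.1 3.0 4.9
   vertex 0.8 2.7 1.8
   vertex 1.2 1.1 3.7
  endloop
 endfacet
 facet normal 0.501 0.858 -0.114
  outer loop
   vertex 2.7 4.0 0.6
   vertex 2.0 4.9 4.3
   vertex 4.8 2.8 0.8
  endloop
 endfacet
 facet normal 0.219 0.957 -0.191
  outer loop
   vertex 2.7 4.0 0.6
   vertex 2.0 4.2 0.8
   vertex 2.0 4.9 4.3
  endloop
 endfacet
 facet normal -0.200 -0.491 -0.848
  outer loop
   vertex 2.7 4.0 0.6
   vertex 4.8 2.8 0.8
   vertex 0.8 2.7 1.8
  endloop
 endfacet
 facet normal -0.343 -0.316 -0.885
  outer loop
   vertex 2.7 4.0 0.6
   vertex 0.8 2.7 1.8
   vertex 2.0 4.2 0.8
  endloop
 endfacet
 facet normal 0.034 -0.880 -0.474
  outer loop
   vertex 3.2 1.5 3.1
   vertex 1.2 1.1 3.7
   vertex 4.8 2.8 0.8
  endloop
 endfacet
 facet normal 0.339 -0.490 0.803
  outer loop
   vertex 3.2 1.5 3.1
   vertex 1.1 3.0 4.9
   vertex 1.2 1.1 3.7
  endloop
 endfacet
 facet normal 0.799 0.072 0.597
  outer loop
   vertex 3.2 1.5 3.1
   vertex 4.8 2.8 0.8
   vertex 2.0 4.9 4.3
  endloop
 endfacet
 facet normal 0.628 -0.052 0.776
  outer loop
   vertex 3.2 1.5 3.1
   vertex 2.0 4.9 4.3
   vertex 1.1 3.0 4.9
  endloop
 endfacet
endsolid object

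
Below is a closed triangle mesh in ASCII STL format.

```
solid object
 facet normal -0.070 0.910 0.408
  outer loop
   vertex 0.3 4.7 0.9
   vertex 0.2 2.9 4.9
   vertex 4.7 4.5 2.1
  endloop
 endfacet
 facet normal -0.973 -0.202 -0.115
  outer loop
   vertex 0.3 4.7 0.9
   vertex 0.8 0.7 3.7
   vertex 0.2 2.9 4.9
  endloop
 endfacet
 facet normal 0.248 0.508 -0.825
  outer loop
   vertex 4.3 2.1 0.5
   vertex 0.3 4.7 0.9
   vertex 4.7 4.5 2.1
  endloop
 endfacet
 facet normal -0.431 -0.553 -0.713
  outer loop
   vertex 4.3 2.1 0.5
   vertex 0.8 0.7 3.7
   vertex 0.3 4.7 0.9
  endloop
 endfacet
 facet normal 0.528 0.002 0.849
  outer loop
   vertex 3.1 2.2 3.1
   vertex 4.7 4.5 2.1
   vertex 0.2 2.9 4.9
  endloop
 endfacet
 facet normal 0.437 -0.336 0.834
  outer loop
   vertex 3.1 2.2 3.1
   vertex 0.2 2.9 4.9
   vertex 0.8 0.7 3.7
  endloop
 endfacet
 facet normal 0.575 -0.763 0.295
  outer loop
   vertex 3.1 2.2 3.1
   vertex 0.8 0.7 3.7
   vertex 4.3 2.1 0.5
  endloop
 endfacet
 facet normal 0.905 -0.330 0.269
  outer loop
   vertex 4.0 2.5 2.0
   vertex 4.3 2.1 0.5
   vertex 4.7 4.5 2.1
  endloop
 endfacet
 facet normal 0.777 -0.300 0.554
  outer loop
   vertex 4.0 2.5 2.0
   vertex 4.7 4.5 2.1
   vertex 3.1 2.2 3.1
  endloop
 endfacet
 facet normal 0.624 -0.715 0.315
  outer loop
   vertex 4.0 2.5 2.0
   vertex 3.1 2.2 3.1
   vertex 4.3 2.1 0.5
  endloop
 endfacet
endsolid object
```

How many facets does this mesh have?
10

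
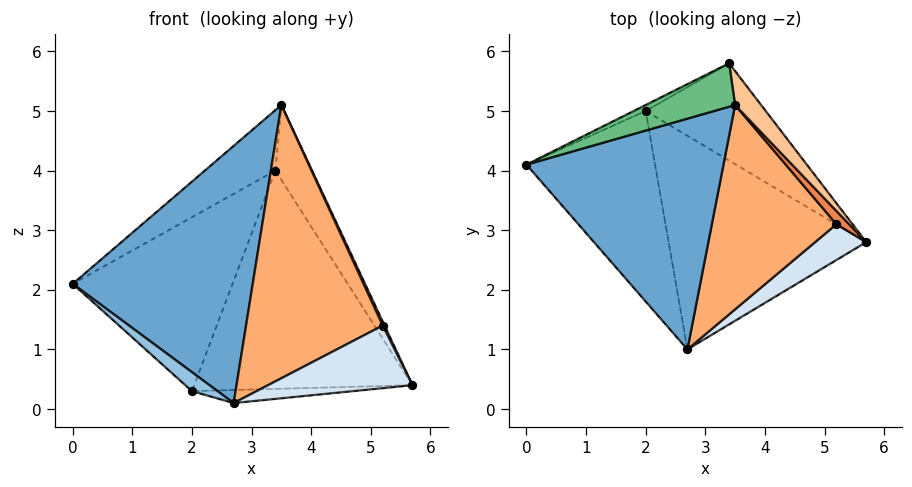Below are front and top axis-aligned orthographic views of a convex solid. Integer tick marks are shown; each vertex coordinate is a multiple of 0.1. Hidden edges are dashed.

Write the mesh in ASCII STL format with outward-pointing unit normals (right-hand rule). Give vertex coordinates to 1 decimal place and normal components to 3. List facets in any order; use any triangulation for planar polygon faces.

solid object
 facet normal -0.339 -0.700 0.628
  outer loop
   vertex 3.5 5.1 5.1
   vertex 0.0 4.1 2.1
   vertex 2.7 1.0 0.1
  endloop
 endfacet
 facet normal -0.648 -0.076 -0.758
  outer loop
   vertex 2.0 5.0 0.3
   vertex 2.7 1.0 0.1
   vertex 0.0 4.1 2.1
  endloop
 endfacet
 facet normal 0.063 0.061 -0.996
  outer loop
   vertex 2.0 5.0 0.3
   vertex 5.7 2.8 0.4
   vertex 2.7 1.0 0.1
  endloop
 endfacet
 facet normal 0.426 -0.785 0.449
  outer loop
   vertex 5.2 3.1 1.4
   vertex 2.7 1.0 0.1
   vertex 5.7 2.8 0.4
  endloop
 endfacet
 facet normal 0.867 -0.146 0.477
  outer loop
   vertex 5.2 3.1 1.4
   vertex 5.7 2.8 0.4
   vertex 3.5 5.1 5.1
  endloop
 endfacet
 facet normal 0.340 -0.753 0.563
  outer loop
   vertex 5.2 3.1 1.4
   vertex 3.5 5.1 5.1
   vertex 2.7 1.0 0.1
  endloop
 endfacet
 facet normal 0.878 0.436 0.198
  outer loop
   vertex 3.4 5.8 4.0
   vertex 3.5 5.1 5.1
   vertex 5.7 2.8 0.4
  endloop
 endfacet
 facet normal 0.485 0.799 -0.356
  outer loop
   vertex 3.4 5.8 4.0
   vertex 5.7 2.8 0.4
   vertex 2.0 5.0 0.3
  endloop
 endfacet
 facet normal -0.591 0.655 0.471
  outer loop
   vertex 3.4 5.8 4.0
   vertex 0.0 4.1 2.1
   vertex 3.5 5.1 5.1
  endloop
 endfacet
 facet normal -0.433 0.901 -0.031
  outer loop
   vertex 3.4 5.8 4.0
   vertex 2.0 5.0 0.3
   vertex 0.0 4.1 2.1
  endloop
 endfacet
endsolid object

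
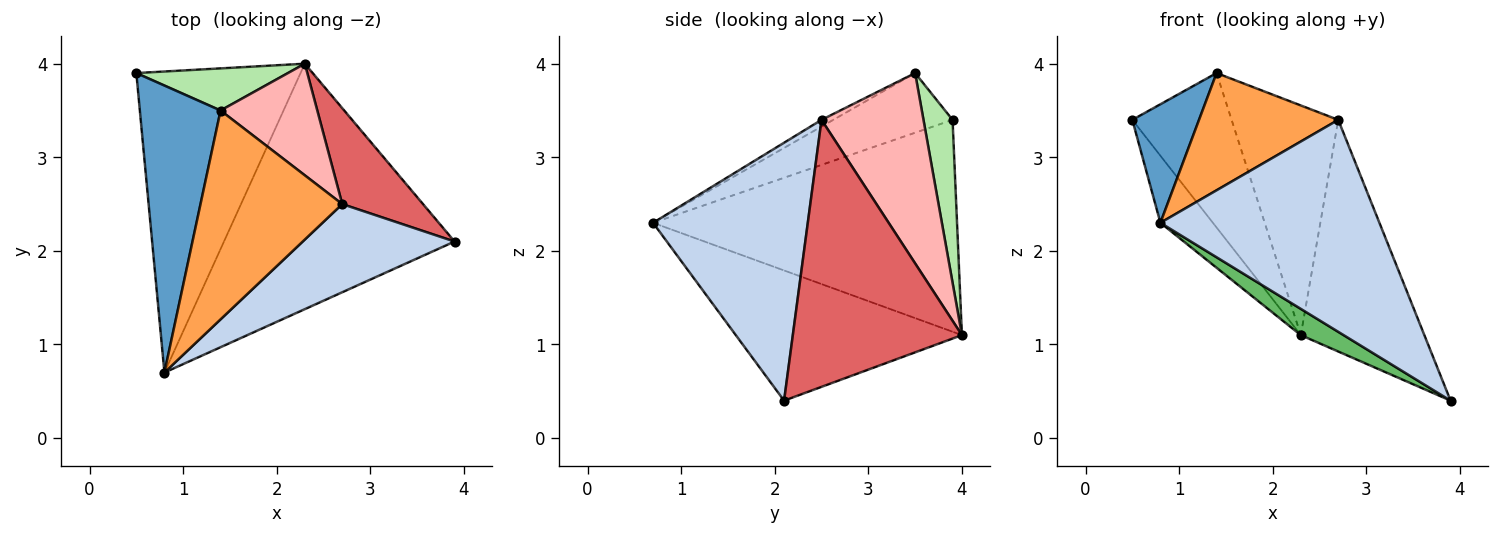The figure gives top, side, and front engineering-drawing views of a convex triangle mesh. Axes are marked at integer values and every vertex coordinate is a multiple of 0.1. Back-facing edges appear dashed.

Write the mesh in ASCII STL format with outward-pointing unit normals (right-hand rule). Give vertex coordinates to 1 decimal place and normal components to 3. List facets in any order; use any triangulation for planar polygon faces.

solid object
 facet normal -0.564 -0.315 0.763
  outer loop
   vertex 1.4 3.5 3.9
   vertex 0.5 3.9 3.4
   vertex 0.8 0.7 2.3
  endloop
 endfacet
 facet normal 0.546 -0.773 0.322
  outer loop
   vertex 2.7 2.5 3.4
   vertex 0.8 0.7 2.3
   vertex 3.9 2.1 0.4
  endloop
 endfacet
 facet normal -0.041 -0.489 0.871
  outer loop
   vertex 2.7 2.5 3.4
   vertex 1.4 3.5 3.9
   vertex 0.8 0.7 2.3
  endloop
 endfacet
 facet normal -0.783 0.135 -0.607
  outer loop
   vertex 2.3 4.0 1.1
   vertex 0.8 0.7 2.3
   vertex 0.5 3.9 3.4
  endloop
 endfacet
 facet normal -0.490 -0.093 -0.867
  outer loop
   vertex 2.3 4.0 1.1
   vertex 3.9 2.1 0.4
   vertex 0.8 0.7 2.3
  endloop
 endfacet
 facet normal 0.272 0.928 0.253
  outer loop
   vertex 2.3 4.0 1.1
   vertex 0.5 3.9 3.4
   vertex 1.4 3.5 3.9
  endloop
 endfacet
 facet normal 0.784 0.573 0.237
  outer loop
   vertex 2.3 4.0 1.1
   vertex 2.7 2.5 3.4
   vertex 3.9 2.1 0.4
  endloop
 endfacet
 facet normal 0.652 0.682 0.331
  outer loop
   vertex 2.3 4.0 1.1
   vertex 1.4 3.5 3.9
   vertex 2.7 2.5 3.4
  endloop
 endfacet
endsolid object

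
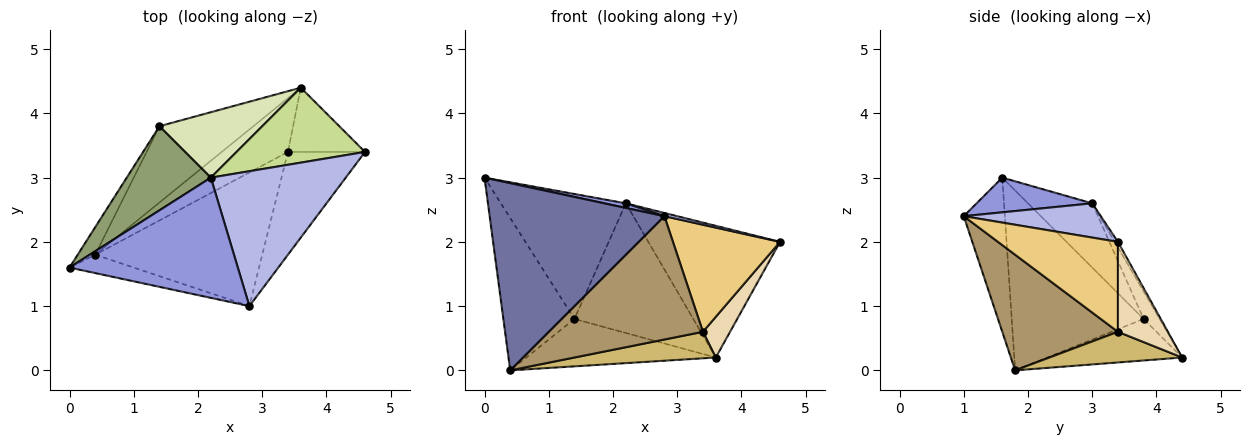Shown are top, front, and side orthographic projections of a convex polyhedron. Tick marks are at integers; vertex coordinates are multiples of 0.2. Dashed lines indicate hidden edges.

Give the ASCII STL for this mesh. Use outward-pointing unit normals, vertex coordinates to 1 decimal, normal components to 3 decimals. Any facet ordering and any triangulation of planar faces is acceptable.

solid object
 facet normal -0.228 -0.969 -0.095
  outer loop
   vertex 0.4 1.8 0.0
   vertex 2.8 1.0 2.4
   vertex 0.0 1.6 3.0
  endloop
 endfacet
 facet normal -0.877 0.473 -0.085
  outer loop
   vertex 1.4 3.8 0.8
   vertex 0.4 1.8 0.0
   vertex 0.0 1.6 3.0
  endloop
 endfacet
 facet normal 0.202 -0.037 0.979
  outer loop
   vertex 2.2 3.0 2.6
   vertex 0.0 1.6 3.0
   vertex 2.8 1.0 2.4
  endloop
 endfacet
 facet normal 0.246 -0.023 0.969
  outer loop
   vertex 2.2 3.0 2.6
   vertex 2.8 1.0 2.4
   vertex 4.6 3.4 2.0
  endloop
 endfacet
 facet normal -0.392 0.763 0.514
  outer loop
   vertex 2.2 3.0 2.6
   vertex 1.4 3.8 0.8
   vertex 0.0 1.6 3.0
  endloop
 endfacet
 facet normal -0.352 0.494 -0.795
  outer loop
   vertex 3.6 4.4 0.2
   vertex 0.4 1.8 0.0
   vertex 1.4 3.8 0.8
  endloop
 endfacet
 facet normal -0.021 0.869 0.495
  outer loop
   vertex 3.6 4.4 0.2
   vertex 2.2 3.0 2.6
   vertex 4.6 3.4 2.0
  endloop
 endfacet
 facet normal -0.120 0.886 0.447
  outer loop
   vertex 3.6 4.4 0.2
   vertex 1.4 3.8 0.8
   vertex 2.2 3.0 2.6
  endloop
 endfacet
 facet normal 0.453 -0.605 -0.655
  outer loop
   vertex 3.4 3.4 0.6
   vertex 2.8 1.0 2.4
   vertex 0.4 1.8 0.0
  endloop
 endfacet
 facet normal 0.383 -0.408 -0.829
  outer loop
   vertex 3.4 3.4 0.6
   vertex 0.4 1.8 0.0
   vertex 3.6 4.4 0.2
  endloop
 endfacet
 facet normal 0.628 -0.561 -0.539
  outer loop
   vertex 3.4 3.4 0.6
   vertex 4.6 3.4 2.0
   vertex 2.8 1.0 2.4
  endloop
 endfacet
 facet normal 0.702 -0.381 -0.602
  outer loop
   vertex 3.4 3.4 0.6
   vertex 3.6 4.4 0.2
   vertex 4.6 3.4 2.0
  endloop
 endfacet
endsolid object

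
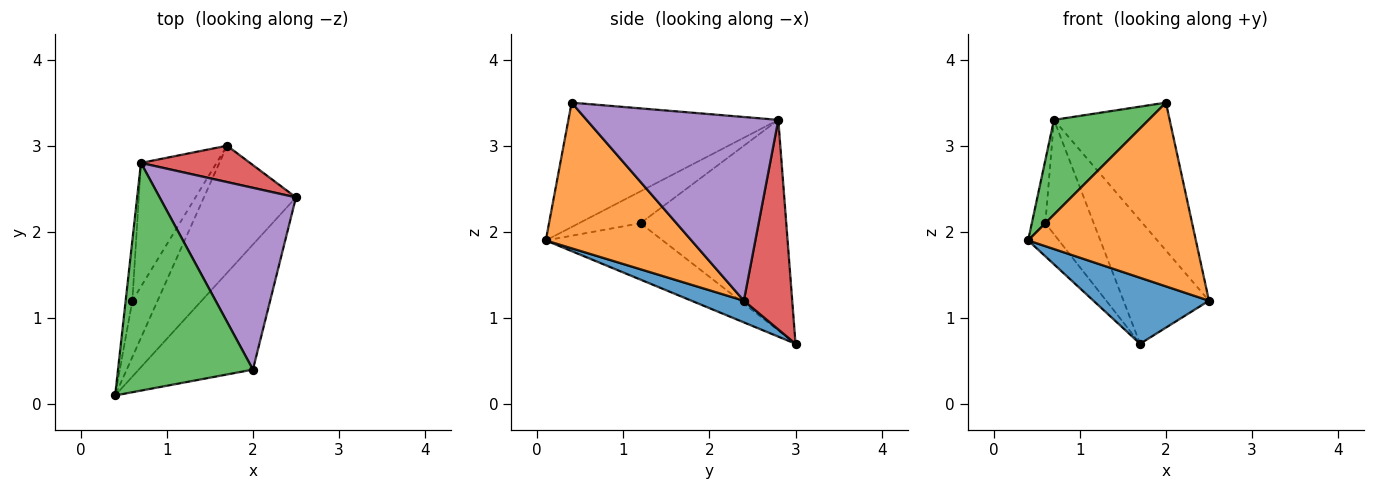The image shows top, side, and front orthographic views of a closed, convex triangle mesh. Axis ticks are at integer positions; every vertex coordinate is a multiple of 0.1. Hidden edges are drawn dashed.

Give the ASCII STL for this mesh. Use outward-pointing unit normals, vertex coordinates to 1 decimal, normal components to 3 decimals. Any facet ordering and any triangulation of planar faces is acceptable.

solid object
 facet normal 0.205 -0.451 -0.869
  outer loop
   vertex 1.7 3.0 0.7
   vertex 2.5 2.4 1.2
   vertex 0.4 0.1 1.9
  endloop
 endfacet
 facet normal 0.583 -0.672 -0.457
  outer loop
   vertex 2.0 0.4 3.5
   vertex 0.4 0.1 1.9
   vertex 2.5 2.4 1.2
  endloop
 endfacet
 facet normal -0.648 -0.293 0.703
  outer loop
   vertex 0.7 2.8 3.3
   vertex 0.4 0.1 1.9
   vertex 2.0 0.4 3.5
  endloop
 endfacet
 facet normal 0.477 0.843 0.248
  outer loop
   vertex 0.7 2.8 3.3
   vertex 2.5 2.4 1.2
   vertex 1.7 3.0 0.7
  endloop
 endfacet
 facet normal 0.723 0.436 0.536
  outer loop
   vertex 0.7 2.8 3.3
   vertex 2.0 0.4 3.5
   vertex 2.5 2.4 1.2
  endloop
 endfacet
 facet normal -0.888 0.234 -0.397
  outer loop
   vertex 0.6 1.2 2.1
   vertex 1.7 3.0 0.7
   vertex 0.4 0.1 1.9
  endloop
 endfacet
 facet normal -0.957 0.210 -0.201
  outer loop
   vertex 0.6 1.2 2.1
   vertex 0.4 0.1 1.9
   vertex 0.7 2.8 3.3
  endloop
 endfacet
 facet normal -0.898 0.298 -0.323
  outer loop
   vertex 0.6 1.2 2.1
   vertex 0.7 2.8 3.3
   vertex 1.7 3.0 0.7
  endloop
 endfacet
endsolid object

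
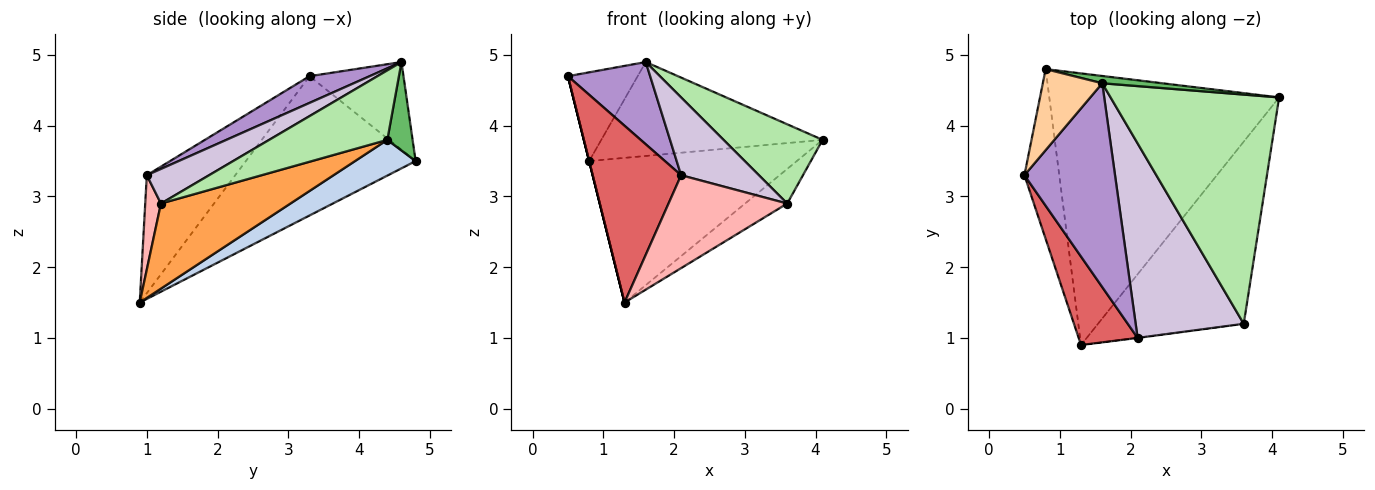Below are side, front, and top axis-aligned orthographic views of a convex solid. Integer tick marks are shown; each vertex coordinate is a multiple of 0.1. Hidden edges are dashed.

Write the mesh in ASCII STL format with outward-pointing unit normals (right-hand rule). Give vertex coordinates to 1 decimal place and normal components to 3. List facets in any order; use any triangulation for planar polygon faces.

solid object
 facet normal -0.970 0.000 -0.243
  outer loop
   vertex 0.8 4.8 3.5
   vertex 1.3 0.9 1.5
   vertex 0.5 3.3 4.7
  endloop
 endfacet
 facet normal 0.136 0.466 -0.874
  outer loop
   vertex 0.8 4.8 3.5
   vertex 4.1 4.4 3.8
   vertex 1.3 0.9 1.5
  endloop
 endfacet
 facet normal 0.498 0.162 -0.852
  outer loop
   vertex 3.6 1.2 2.9
   vertex 1.3 0.9 1.5
   vertex 4.1 4.4 3.8
  endloop
 endfacet
 facet normal -0.705 0.523 0.478
  outer loop
   vertex 1.6 4.6 4.9
   vertex 0.8 4.8 3.5
   vertex 0.5 3.3 4.7
  endloop
 endfacet
 facet normal 0.113 0.991 0.077
  outer loop
   vertex 1.6 4.6 4.9
   vertex 4.1 4.4 3.8
   vertex 0.8 4.8 3.5
  endloop
 endfacet
 facet normal 0.363 -0.304 0.881
  outer loop
   vertex 1.6 4.6 4.9
   vertex 3.6 1.2 2.9
   vertex 4.1 4.4 3.8
  endloop
 endfacet
 facet normal -0.667 -0.667 0.333
  outer loop
   vertex 2.1 1.0 3.3
   vertex 0.5 3.3 4.7
   vertex 1.3 0.9 1.5
  endloop
 endfacet
 facet normal 0.131 -0.991 -0.003
  outer loop
   vertex 2.1 1.0 3.3
   vertex 1.3 0.9 1.5
   vertex 3.6 1.2 2.9
  endloop
 endfacet
 facet normal 0.264 -0.361 0.894
  outer loop
   vertex 2.1 1.0 3.3
   vertex 1.6 4.6 4.9
   vertex 0.5 3.3 4.7
  endloop
 endfacet
 facet normal 0.285 -0.356 0.890
  outer loop
   vertex 2.1 1.0 3.3
   vertex 3.6 1.2 2.9
   vertex 1.6 4.6 4.9
  endloop
 endfacet
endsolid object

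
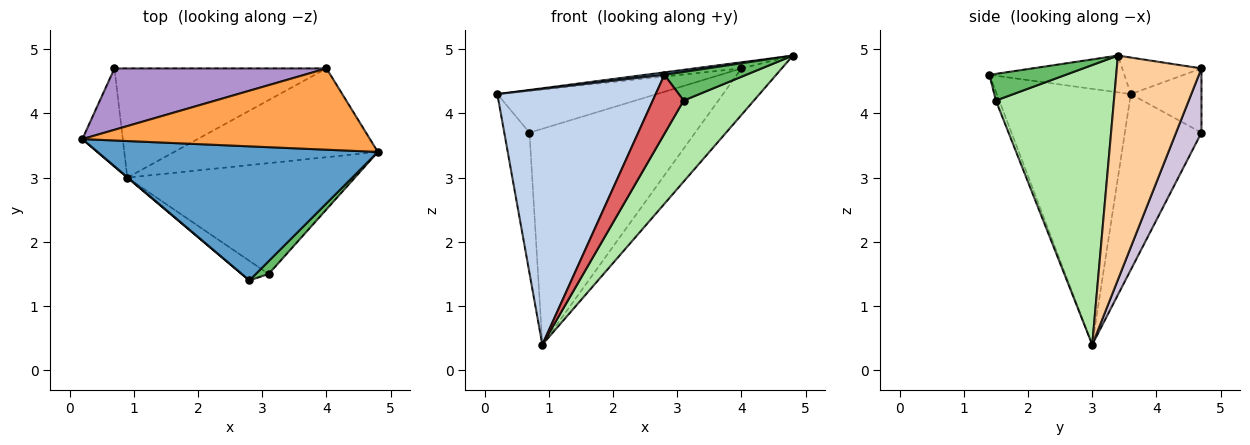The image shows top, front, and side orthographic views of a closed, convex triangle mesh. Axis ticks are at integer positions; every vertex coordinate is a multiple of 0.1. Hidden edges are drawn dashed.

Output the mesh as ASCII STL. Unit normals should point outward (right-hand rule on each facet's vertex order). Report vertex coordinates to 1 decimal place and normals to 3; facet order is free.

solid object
 facet normal -0.130 -0.019 0.991
  outer loop
   vertex 2.8 1.4 4.6
   vertex 4.8 3.4 4.9
   vertex 0.2 3.6 4.3
  endloop
 endfacet
 facet normal -0.646 -0.763 0.001
  outer loop
   vertex 0.9 3.0 0.4
   vertex 2.8 1.4 4.6
   vertex 0.2 3.6 4.3
  endloop
 endfacet
 facet normal -0.126 0.075 0.989
  outer loop
   vertex 4.0 4.7 4.7
   vertex 0.2 3.6 4.3
   vertex 4.8 3.4 4.9
  endloop
 endfacet
 facet normal 0.698 0.332 -0.634
  outer loop
   vertex 4.0 4.7 4.7
   vertex 4.8 3.4 4.9
   vertex 0.9 3.0 0.4
  endloop
 endfacet
 facet normal 0.648 -0.695 0.312
  outer loop
   vertex 3.1 1.5 4.2
   vertex 4.8 3.4 4.9
   vertex 2.8 1.4 4.6
  endloop
 endfacet
 facet normal 0.704 -0.419 -0.573
  outer loop
   vertex 3.1 1.5 4.2
   vertex 0.9 3.0 0.4
   vertex 4.8 3.4 4.9
  endloop
 endfacet
 facet normal -0.103 -0.944 -0.313
  outer loop
   vertex 3.1 1.5 4.2
   vertex 2.8 1.4 4.6
   vertex 0.9 3.0 0.4
  endloop
 endfacet
 facet normal -0.928 0.305 -0.214
  outer loop
   vertex 0.7 4.7 3.7
   vertex 0.9 3.0 0.4
   vertex 0.2 3.6 4.3
  endloop
 endfacet
 facet normal -0.243 0.547 0.801
  outer loop
   vertex 0.7 4.7 3.7
   vertex 0.2 3.6 4.3
   vertex 4.0 4.7 4.7
  endloop
 endfacet
 facet normal 0.136 0.884 -0.447
  outer loop
   vertex 0.7 4.7 3.7
   vertex 4.0 4.7 4.7
   vertex 0.9 3.0 0.4
  endloop
 endfacet
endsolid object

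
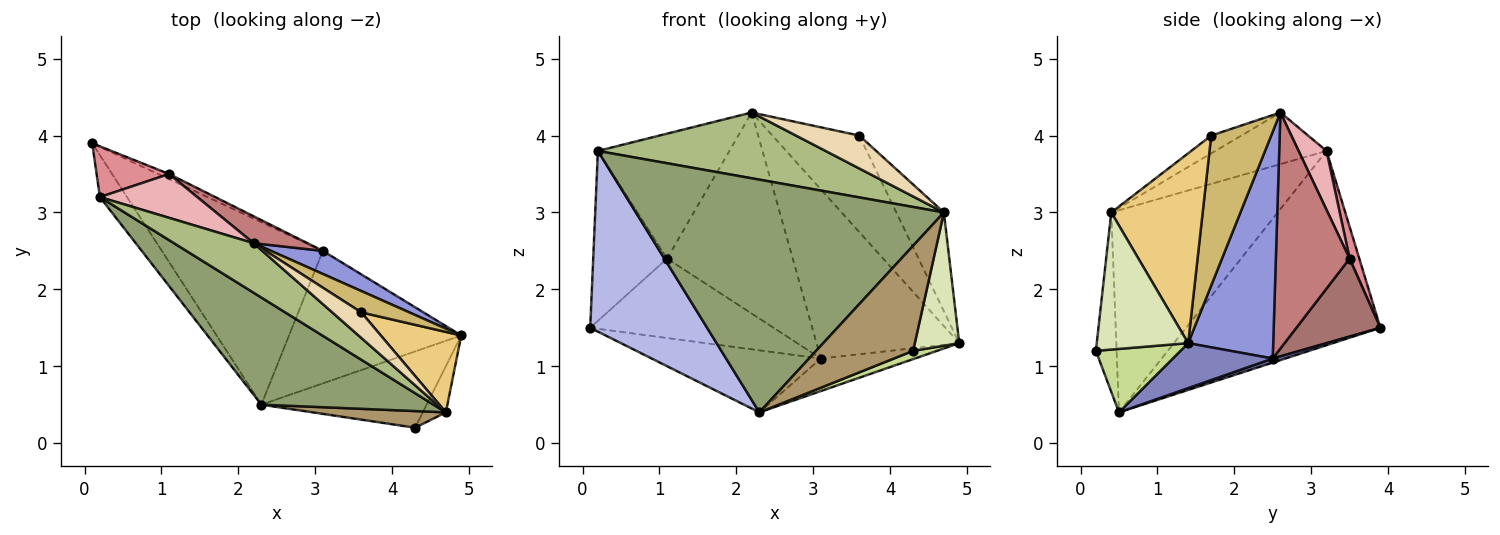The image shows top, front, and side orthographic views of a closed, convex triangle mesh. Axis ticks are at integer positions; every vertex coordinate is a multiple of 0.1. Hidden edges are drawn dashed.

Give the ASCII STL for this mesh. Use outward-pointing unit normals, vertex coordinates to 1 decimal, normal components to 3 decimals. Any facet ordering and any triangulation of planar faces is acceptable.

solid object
 facet normal 0.024 0.322 -0.947
  outer loop
   vertex 3.1 2.5 1.1
   vertex 2.3 0.5 0.4
   vertex 0.1 3.9 1.5
  endloop
 endfacet
 facet normal 0.246 0.231 -0.941
  outer loop
   vertex 3.1 2.5 1.1
   vertex 4.9 1.4 1.3
   vertex 2.3 0.5 0.4
  endloop
 endfacet
 facet normal 0.508 0.853 0.116
  outer loop
   vertex 3.1 2.5 1.1
   vertex 2.2 2.6 4.3
   vertex 4.9 1.4 1.3
  endloop
 endfacet
 facet normal -0.851 -0.512 -0.119
  outer loop
   vertex 0.2 3.2 3.8
   vertex 0.1 3.9 1.5
   vertex 2.3 0.5 0.4
  endloop
 endfacet
 facet normal -0.441 -0.815 0.375
  outer loop
   vertex 0.2 3.2 3.8
   vertex 2.3 0.5 0.4
   vertex 4.7 0.4 3.0
  endloop
 endfacet
 facet normal -0.363 -0.744 0.561
  outer loop
   vertex 0.2 3.2 3.8
   vertex 4.7 0.4 3.0
   vertex 2.2 2.6 4.3
  endloop
 endfacet
 facet normal 0.356 -0.101 -0.929
  outer loop
   vertex 4.3 0.2 1.2
   vertex 2.3 0.5 0.4
   vertex 4.9 1.4 1.3
  endloop
 endfacet
 facet normal 0.889 -0.432 -0.150
  outer loop
   vertex 4.3 0.2 1.2
   vertex 4.9 1.4 1.3
   vertex 4.7 0.4 3.0
  endloop
 endfacet
 facet normal -0.206 -0.966 0.153
  outer loop
   vertex 4.3 0.2 1.2
   vertex 4.7 0.4 3.0
   vertex 2.3 0.5 0.4
  endloop
 endfacet
 facet normal 0.559 0.810 0.179
  outer loop
   vertex 3.6 1.7 4.0
   vertex 4.9 1.4 1.3
   vertex 2.2 2.6 4.3
  endloop
 endfacet
 facet normal 0.830 0.432 0.352
  outer loop
   vertex 3.6 1.7 4.0
   vertex 4.7 0.4 3.0
   vertex 4.9 1.4 1.3
  endloop
 endfacet
 facet normal -0.352 -0.739 0.574
  outer loop
   vertex 3.6 1.7 4.0
   vertex 2.2 2.6 4.3
   vertex 4.7 0.4 3.0
  endloop
 endfacet
 facet normal 0.416 0.908 -0.059
  outer loop
   vertex 1.1 3.5 2.4
   vertex 3.1 2.5 1.1
   vertex 0.1 3.9 1.5
  endloop
 endfacet
 facet normal 0.503 0.857 0.115
  outer loop
   vertex 1.1 3.5 2.4
   vertex 2.2 2.6 4.3
   vertex 3.1 2.5 1.1
  endloop
 endfacet
 facet normal 0.125 0.951 0.284
  outer loop
   vertex 1.1 3.5 2.4
   vertex 0.1 3.9 1.5
   vertex 0.2 3.2 3.8
  endloop
 endfacet
 facet normal 0.196 0.925 0.325
  outer loop
   vertex 1.1 3.5 2.4
   vertex 0.2 3.2 3.8
   vertex 2.2 2.6 4.3
  endloop
 endfacet
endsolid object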